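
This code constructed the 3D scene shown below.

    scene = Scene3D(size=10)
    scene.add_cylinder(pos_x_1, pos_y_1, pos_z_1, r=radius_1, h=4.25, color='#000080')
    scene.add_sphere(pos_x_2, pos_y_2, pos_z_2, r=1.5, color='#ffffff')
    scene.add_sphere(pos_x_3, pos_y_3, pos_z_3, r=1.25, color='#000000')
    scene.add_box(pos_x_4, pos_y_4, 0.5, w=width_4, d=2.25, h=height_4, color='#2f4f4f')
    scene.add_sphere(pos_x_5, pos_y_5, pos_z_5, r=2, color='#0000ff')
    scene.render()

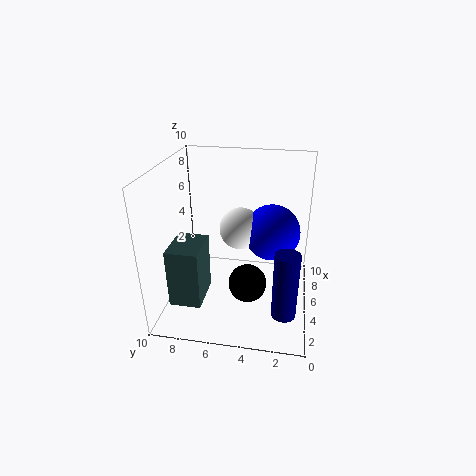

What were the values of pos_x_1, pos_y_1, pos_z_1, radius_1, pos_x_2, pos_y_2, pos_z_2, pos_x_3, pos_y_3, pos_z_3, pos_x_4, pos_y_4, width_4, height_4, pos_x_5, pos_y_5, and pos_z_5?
pos_x_1 = 1.25, pos_y_1 = 1.5, pos_z_1 = 2, radius_1 = 0.75, pos_x_2 = 6, pos_y_2 = 5, pos_z_2 = 5.25, pos_x_3 = 3, pos_y_3 = 4, pos_z_3 = 2.75, pos_x_4 = 2.5, pos_y_4 = 7.25, width_4 = 3, height_4 = 4.25, pos_x_5 = 6.25, pos_y_5 = 2.75, pos_z_5 = 5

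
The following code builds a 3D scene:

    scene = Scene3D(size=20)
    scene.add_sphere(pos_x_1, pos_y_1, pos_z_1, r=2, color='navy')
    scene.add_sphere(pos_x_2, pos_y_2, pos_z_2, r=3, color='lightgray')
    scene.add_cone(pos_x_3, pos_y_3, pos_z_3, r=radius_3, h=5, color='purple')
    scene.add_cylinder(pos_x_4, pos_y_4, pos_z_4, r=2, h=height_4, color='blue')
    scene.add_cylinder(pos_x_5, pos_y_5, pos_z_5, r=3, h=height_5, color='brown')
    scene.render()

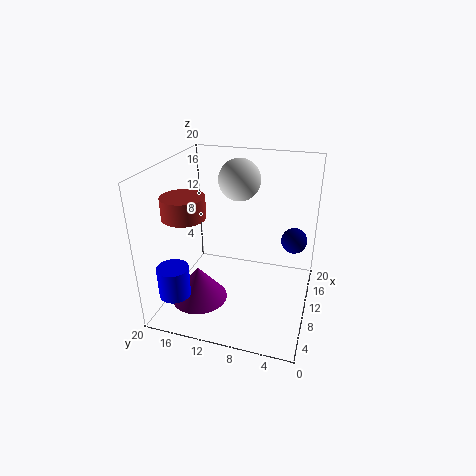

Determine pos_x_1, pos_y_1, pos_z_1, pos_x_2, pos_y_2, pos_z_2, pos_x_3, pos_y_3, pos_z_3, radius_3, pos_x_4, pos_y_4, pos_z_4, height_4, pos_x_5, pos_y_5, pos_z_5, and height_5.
pos_x_1 = 17, pos_y_1 = 3, pos_z_1 = 7, pos_x_2 = 14, pos_y_2 = 11, pos_z_2 = 17, pos_x_3 = 7, pos_y_3 = 15, pos_z_3 = 1, radius_3 = 4, pos_x_4 = 2, pos_y_4 = 16, pos_z_4 = 5, height_4 = 4, pos_x_5 = 8, pos_y_5 = 17, pos_z_5 = 13, height_5 = 3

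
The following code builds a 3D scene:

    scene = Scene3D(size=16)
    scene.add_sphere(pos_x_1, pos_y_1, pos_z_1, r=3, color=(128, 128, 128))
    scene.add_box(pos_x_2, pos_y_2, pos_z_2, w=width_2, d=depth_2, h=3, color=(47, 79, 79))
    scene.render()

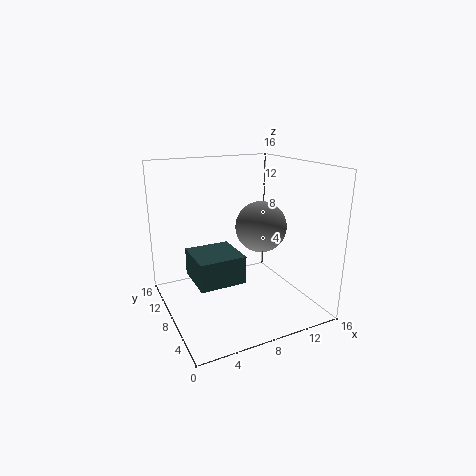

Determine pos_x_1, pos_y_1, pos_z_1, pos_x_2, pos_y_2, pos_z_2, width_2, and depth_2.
pos_x_1 = 11.5, pos_y_1 = 9, pos_z_1 = 8.5, pos_x_2 = 2.5, pos_y_2 = 5, pos_z_2 = 4, width_2 = 5, depth_2 = 5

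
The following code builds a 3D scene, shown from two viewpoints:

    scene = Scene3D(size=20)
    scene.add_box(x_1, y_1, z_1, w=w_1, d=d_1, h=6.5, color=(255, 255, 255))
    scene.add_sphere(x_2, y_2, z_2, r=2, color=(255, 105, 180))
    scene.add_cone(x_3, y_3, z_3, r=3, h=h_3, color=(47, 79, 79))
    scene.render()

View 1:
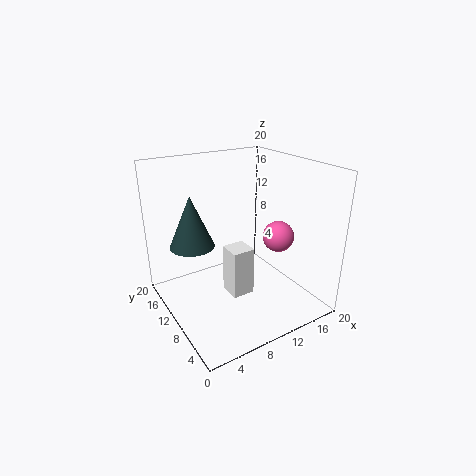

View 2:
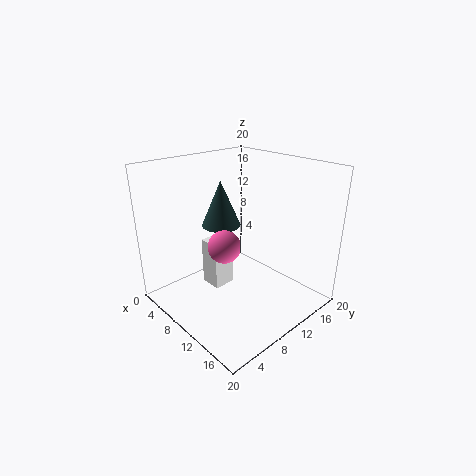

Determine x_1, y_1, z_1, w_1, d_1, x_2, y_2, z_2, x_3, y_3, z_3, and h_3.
x_1 = 7
y_1 = 6
z_1 = 3.5
w_1 = 3
d_1 = 3
x_2 = 13
y_2 = 5
z_2 = 11.5
x_3 = 4
y_3 = 12
z_3 = 9.5
h_3 = 7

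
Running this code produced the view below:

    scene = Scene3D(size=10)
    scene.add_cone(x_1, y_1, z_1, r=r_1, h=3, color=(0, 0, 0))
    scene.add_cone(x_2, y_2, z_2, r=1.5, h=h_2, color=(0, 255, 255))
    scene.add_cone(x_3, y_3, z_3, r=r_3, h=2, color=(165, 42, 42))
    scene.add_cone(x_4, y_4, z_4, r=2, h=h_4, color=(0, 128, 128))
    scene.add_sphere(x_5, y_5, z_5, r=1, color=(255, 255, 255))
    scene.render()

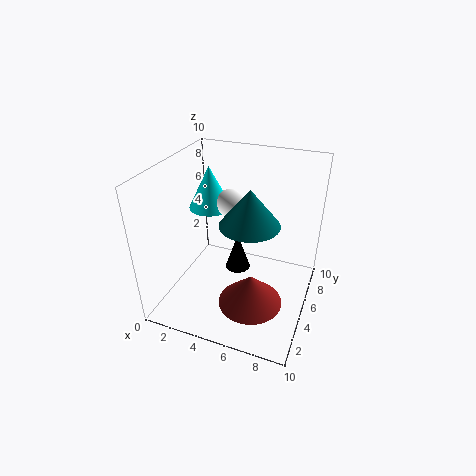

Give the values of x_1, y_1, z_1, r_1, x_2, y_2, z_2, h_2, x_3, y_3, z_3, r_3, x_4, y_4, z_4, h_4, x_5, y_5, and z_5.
x_1 = 4; y_1 = 7.5; z_1 = 0.5; r_1 = 1; x_2 = 2.5; y_2 = 6; z_2 = 6.5; h_2 = 3; x_3 = 7; y_3 = 2; z_3 = 2.5; r_3 = 2; x_4 = 6; y_4 = 4.5; z_4 = 6.5; h_4 = 2.5; x_5 = 4; y_5 = 6; z_5 = 7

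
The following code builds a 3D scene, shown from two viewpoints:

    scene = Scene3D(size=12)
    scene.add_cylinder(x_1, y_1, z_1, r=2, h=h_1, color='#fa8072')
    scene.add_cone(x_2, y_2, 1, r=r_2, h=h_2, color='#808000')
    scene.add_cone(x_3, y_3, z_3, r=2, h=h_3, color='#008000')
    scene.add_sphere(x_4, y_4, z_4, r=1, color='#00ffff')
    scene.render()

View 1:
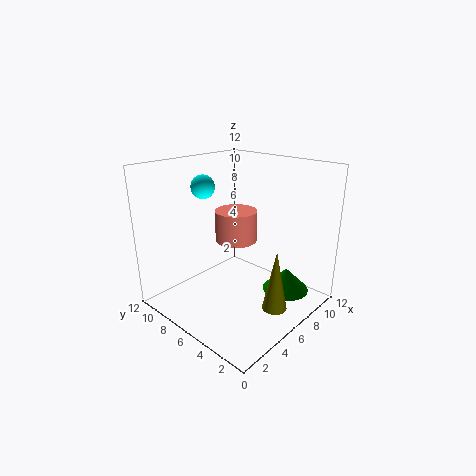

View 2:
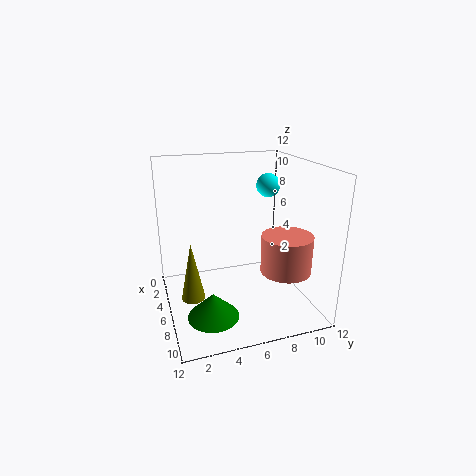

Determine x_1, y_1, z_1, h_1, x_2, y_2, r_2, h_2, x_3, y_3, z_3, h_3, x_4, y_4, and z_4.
x_1 = 9
y_1 = 9
z_1 = 4
h_1 = 3
x_2 = 6
y_2 = 2
r_2 = 1
h_2 = 5
x_3 = 9
y_3 = 3
z_3 = 1
h_3 = 2
x_4 = 5
y_4 = 9
z_4 = 10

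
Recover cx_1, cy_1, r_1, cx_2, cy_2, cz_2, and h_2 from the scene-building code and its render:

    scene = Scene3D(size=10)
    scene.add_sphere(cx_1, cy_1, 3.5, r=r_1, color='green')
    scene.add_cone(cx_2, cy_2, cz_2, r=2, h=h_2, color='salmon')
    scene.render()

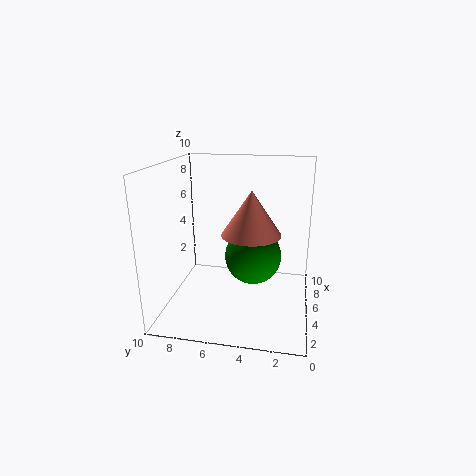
cx_1 = 5.5
cy_1 = 4
r_1 = 2
cx_2 = 4.5
cy_2 = 4
cz_2 = 5.5
h_2 = 3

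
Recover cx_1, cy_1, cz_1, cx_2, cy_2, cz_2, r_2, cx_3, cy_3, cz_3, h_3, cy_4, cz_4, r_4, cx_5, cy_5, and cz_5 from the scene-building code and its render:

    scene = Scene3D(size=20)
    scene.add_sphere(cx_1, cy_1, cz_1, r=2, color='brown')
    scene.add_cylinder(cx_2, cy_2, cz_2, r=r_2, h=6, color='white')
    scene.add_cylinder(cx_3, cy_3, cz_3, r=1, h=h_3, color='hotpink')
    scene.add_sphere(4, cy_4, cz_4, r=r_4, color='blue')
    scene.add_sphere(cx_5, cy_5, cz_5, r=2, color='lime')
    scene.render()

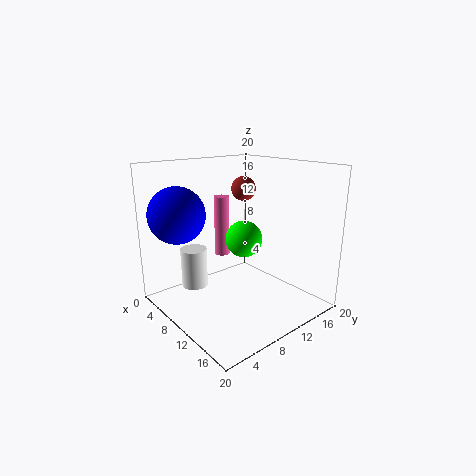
cx_1 = 3, cy_1 = 17, cz_1 = 15, cx_2 = 3, cy_2 = 7, cz_2 = 1, r_2 = 2, cx_3 = 9, cy_3 = 8, cz_3 = 8, h_3 = 8, cy_4 = 4, cz_4 = 13, r_4 = 4, cx_5 = 17, cy_5 = 5, cz_5 = 13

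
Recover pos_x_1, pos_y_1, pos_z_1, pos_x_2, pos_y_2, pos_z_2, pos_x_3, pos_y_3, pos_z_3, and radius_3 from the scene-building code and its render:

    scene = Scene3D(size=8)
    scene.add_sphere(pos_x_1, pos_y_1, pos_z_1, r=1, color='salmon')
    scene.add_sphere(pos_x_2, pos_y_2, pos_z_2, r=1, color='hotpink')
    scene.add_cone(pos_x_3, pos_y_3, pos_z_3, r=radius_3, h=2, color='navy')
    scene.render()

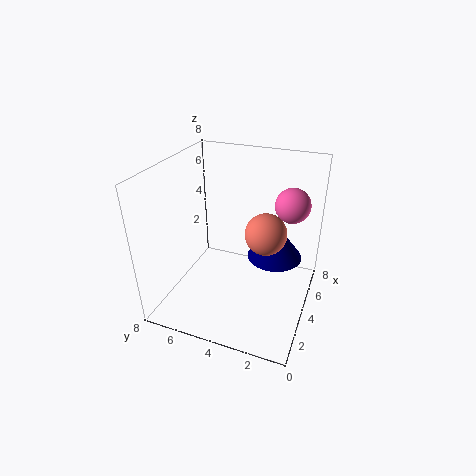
pos_x_1 = 2.5, pos_y_1 = 2, pos_z_1 = 5.5, pos_x_2 = 6, pos_y_2 = 1.5, pos_z_2 = 5.5, pos_x_3 = 4.5, pos_y_3 = 2, pos_z_3 = 3, radius_3 = 1.5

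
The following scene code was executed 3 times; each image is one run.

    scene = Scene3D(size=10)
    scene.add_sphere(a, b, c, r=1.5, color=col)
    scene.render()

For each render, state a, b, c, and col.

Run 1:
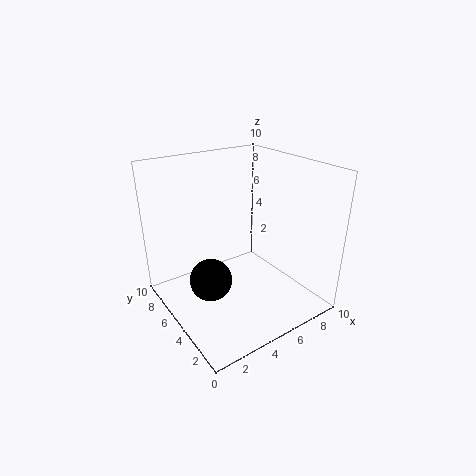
a = 3
b = 5.5
c = 2
col = 'black'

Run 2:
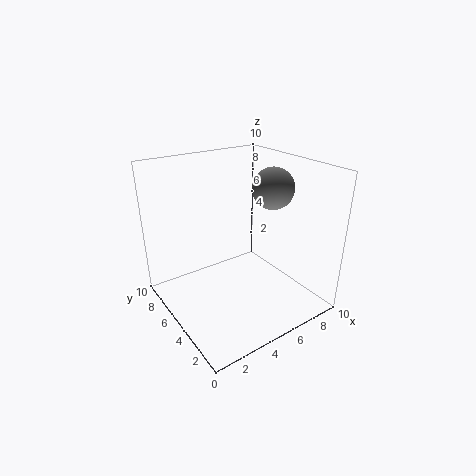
a = 8
b = 5
c = 8
col = 'gray'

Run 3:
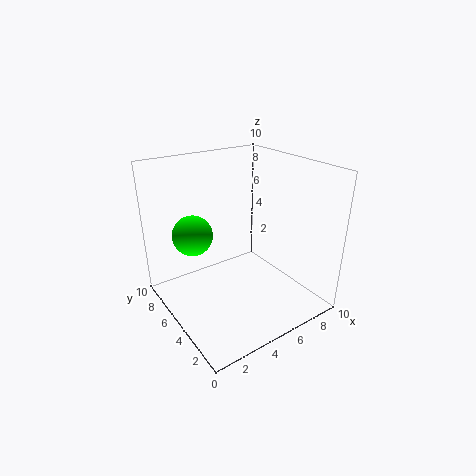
a = 3
b = 8
c = 4.5
col = 'lime'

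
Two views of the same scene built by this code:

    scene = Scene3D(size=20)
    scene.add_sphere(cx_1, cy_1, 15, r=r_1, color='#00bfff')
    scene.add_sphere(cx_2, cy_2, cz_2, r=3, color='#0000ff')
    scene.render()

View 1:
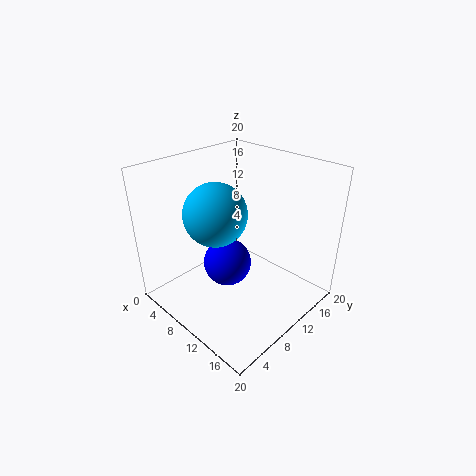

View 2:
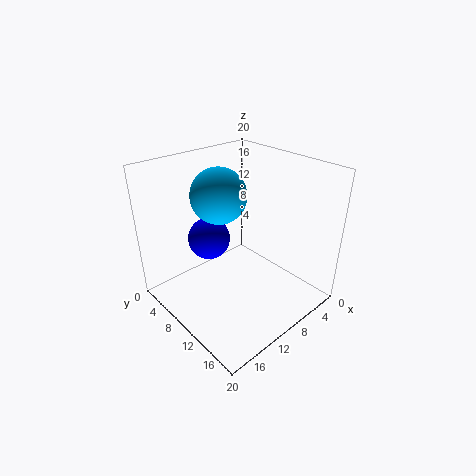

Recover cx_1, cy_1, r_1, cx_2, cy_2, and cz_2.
cx_1 = 10
cy_1 = 6
r_1 = 4
cx_2 = 12
cy_2 = 6
cz_2 = 9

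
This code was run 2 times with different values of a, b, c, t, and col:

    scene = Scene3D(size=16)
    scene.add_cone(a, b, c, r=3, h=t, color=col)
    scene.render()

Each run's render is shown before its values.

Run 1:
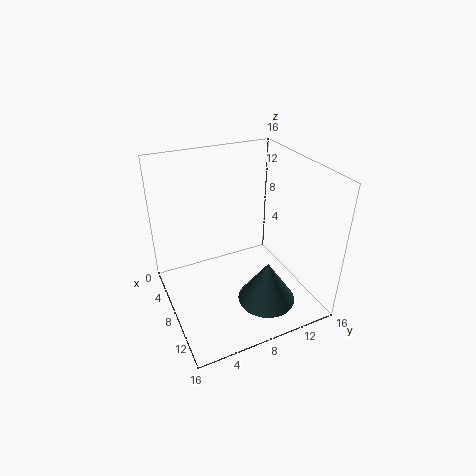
a = 13, b = 9, c = 3, t = 4.5, col = 'darkslategray'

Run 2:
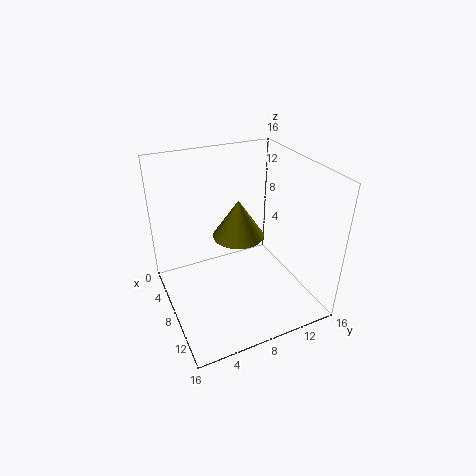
a = 6, b = 9, c = 7, t = 4.5, col = 'olive'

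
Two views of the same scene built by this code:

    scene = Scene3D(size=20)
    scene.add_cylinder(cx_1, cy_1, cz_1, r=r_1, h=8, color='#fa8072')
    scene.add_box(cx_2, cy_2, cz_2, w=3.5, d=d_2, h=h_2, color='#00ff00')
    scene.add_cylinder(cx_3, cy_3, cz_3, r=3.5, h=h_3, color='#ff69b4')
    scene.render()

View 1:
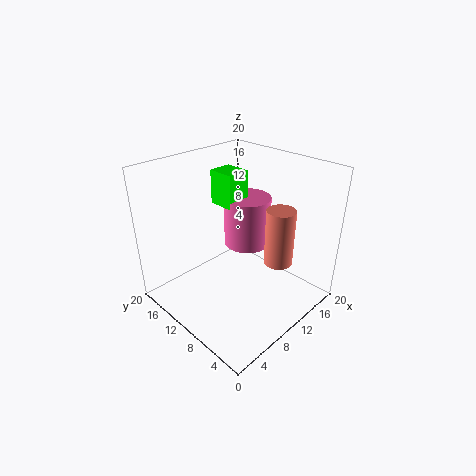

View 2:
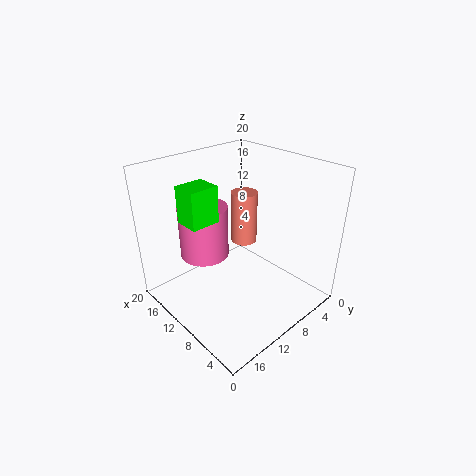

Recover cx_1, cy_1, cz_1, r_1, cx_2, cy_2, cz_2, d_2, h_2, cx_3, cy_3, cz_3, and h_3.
cx_1 = 13.5
cy_1 = 5.5
cz_1 = 6.5
r_1 = 2
cx_2 = 11
cy_2 = 12.5
cz_2 = 13
d_2 = 4
h_2 = 5
cx_3 = 14.5
cy_3 = 12.5
cz_3 = 6.5
h_3 = 7.5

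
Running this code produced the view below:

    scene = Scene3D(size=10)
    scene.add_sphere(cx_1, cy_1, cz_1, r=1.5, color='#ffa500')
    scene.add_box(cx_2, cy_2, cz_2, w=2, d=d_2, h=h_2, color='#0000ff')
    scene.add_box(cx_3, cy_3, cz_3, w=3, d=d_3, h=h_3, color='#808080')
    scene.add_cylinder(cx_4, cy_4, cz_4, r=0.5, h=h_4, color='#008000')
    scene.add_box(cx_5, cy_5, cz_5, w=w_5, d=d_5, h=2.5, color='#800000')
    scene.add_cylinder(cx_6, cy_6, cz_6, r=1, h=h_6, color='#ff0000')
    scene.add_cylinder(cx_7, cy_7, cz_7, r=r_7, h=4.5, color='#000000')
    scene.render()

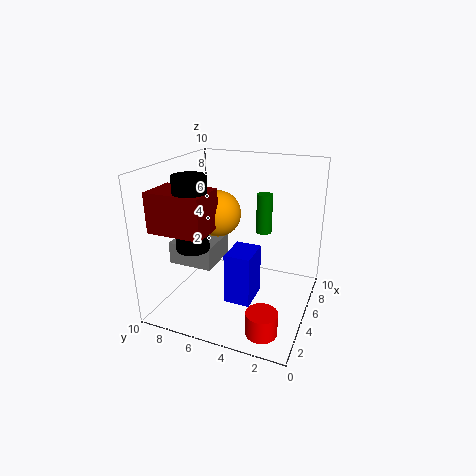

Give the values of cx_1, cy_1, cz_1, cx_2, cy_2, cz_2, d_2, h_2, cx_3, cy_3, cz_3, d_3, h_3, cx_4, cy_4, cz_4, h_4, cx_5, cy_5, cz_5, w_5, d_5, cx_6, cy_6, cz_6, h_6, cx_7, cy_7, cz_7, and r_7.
cx_1 = 4; cy_1 = 6; cz_1 = 7; cx_2 = 0.5; cy_2 = 2.5; cz_2 = 3; d_2 = 1.5; h_2 = 3; cx_3 = 2.5; cy_3 = 6; cz_3 = 3.5; d_3 = 3; h_3 = 1.5; cx_4 = 4.5; cy_4 = 3; cz_4 = 6; h_4 = 2.5; cx_5 = 0.5; cy_5 = 5.5; cz_5 = 6.5; w_5 = 2.5; d_5 = 3.5; cx_6 = 1.5; cy_6 = 2; cz_6 = 0.5; h_6 = 1.5; cx_7 = 1.5; cy_7 = 6.5; cz_7 = 5.5; r_7 = 1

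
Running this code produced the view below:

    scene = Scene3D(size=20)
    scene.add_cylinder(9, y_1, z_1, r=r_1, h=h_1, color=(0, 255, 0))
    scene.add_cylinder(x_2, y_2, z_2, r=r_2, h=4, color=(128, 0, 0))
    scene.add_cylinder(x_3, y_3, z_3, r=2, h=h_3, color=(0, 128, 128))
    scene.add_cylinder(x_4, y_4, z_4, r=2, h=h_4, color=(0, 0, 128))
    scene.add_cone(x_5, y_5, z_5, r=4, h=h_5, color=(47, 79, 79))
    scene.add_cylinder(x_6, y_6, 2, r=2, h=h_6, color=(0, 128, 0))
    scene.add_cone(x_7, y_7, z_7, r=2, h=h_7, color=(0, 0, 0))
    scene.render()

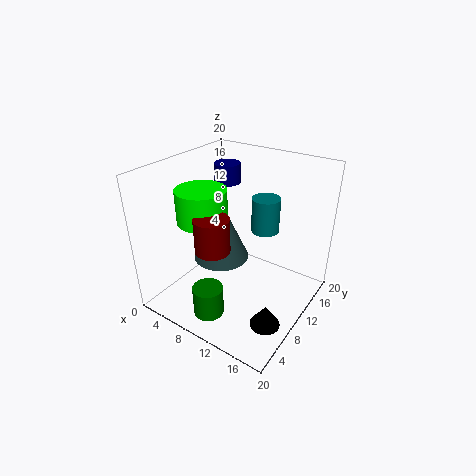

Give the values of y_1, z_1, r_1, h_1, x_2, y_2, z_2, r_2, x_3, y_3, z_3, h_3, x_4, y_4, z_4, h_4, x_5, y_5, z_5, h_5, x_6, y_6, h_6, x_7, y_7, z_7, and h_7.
y_1 = 4, z_1 = 15, r_1 = 3, h_1 = 4, x_2 = 12, y_2 = 2, z_2 = 13, r_2 = 2, x_3 = 12, y_3 = 14, z_3 = 10, h_3 = 5, x_4 = 4, y_4 = 16, z_4 = 15, h_4 = 3, x_5 = 7, y_5 = 10, z_5 = 6, h_5 = 9, x_6 = 10, y_6 = 3, h_6 = 4, x_7 = 17, y_7 = 6, z_7 = 1, h_7 = 3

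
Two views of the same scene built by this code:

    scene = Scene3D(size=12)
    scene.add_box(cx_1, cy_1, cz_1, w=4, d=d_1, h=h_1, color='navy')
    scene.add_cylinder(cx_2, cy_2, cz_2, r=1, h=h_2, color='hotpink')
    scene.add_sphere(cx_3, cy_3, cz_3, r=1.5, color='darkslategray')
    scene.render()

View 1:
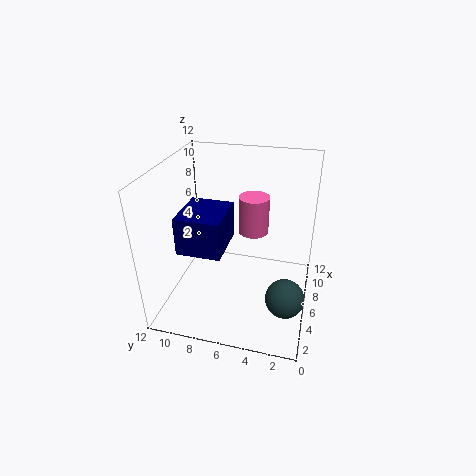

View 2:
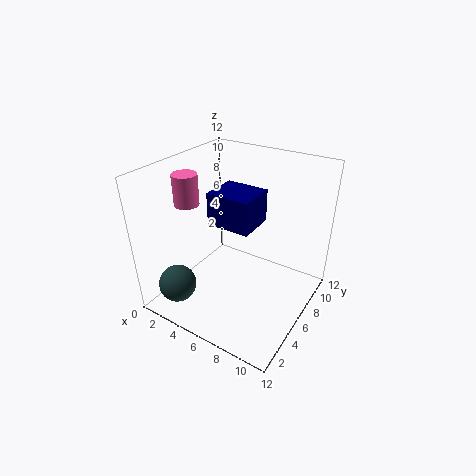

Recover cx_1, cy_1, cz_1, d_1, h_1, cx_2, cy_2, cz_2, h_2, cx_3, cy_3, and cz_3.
cx_1 = 2.5, cy_1 = 6.5, cz_1 = 6, d_1 = 3.5, h_1 = 3, cx_2 = 2.5, cy_2 = 4, cz_2 = 9, h_2 = 2.5, cx_3 = 3, cy_3 = 1.5, cz_3 = 3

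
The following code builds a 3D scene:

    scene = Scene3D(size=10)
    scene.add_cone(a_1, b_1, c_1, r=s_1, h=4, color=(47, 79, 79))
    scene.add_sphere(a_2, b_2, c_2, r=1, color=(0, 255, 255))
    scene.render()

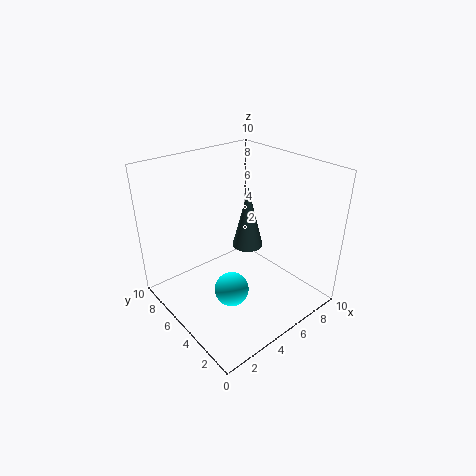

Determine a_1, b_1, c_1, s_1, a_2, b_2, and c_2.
a_1 = 5; b_1 = 4; c_1 = 5; s_1 = 1; a_2 = 2; b_2 = 2; c_2 = 4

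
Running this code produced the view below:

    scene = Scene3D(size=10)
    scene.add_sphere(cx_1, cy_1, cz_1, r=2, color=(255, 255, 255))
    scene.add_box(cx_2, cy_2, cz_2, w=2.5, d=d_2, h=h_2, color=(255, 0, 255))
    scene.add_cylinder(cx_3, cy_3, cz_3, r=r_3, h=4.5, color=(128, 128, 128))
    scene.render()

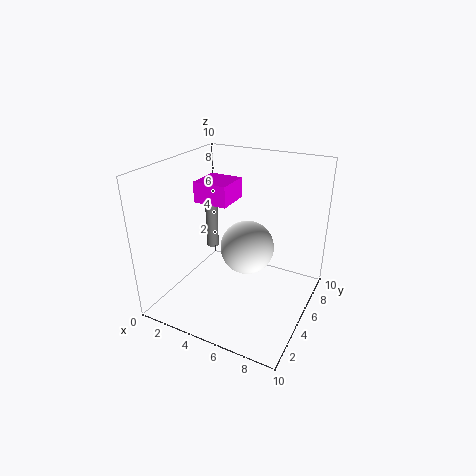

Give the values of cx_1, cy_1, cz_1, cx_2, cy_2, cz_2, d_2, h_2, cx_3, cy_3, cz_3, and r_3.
cx_1 = 5, cy_1 = 6.5, cz_1 = 3.5, cx_2 = 1.5, cy_2 = 5, cz_2 = 7, d_2 = 2.5, h_2 = 1.5, cx_3 = 1, cy_3 = 8, cz_3 = 2, r_3 = 0.5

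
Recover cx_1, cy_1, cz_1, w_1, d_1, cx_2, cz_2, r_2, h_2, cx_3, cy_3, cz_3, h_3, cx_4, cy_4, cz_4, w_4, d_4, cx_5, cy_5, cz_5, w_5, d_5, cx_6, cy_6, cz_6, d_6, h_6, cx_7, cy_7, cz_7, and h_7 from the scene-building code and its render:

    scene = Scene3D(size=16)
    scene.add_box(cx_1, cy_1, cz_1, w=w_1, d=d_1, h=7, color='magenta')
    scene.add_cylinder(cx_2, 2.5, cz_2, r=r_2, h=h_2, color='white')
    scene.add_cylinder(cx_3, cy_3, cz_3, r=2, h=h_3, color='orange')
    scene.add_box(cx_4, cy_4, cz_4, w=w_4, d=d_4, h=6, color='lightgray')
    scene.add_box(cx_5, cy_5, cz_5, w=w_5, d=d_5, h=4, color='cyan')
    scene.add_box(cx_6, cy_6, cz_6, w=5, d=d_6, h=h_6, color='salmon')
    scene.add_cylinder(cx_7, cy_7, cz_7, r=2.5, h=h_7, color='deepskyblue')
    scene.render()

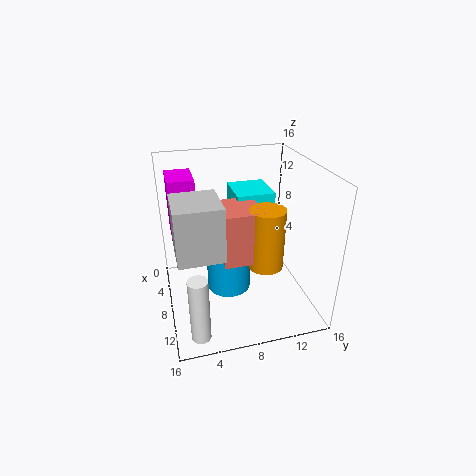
cx_1 = 0.5
cy_1 = 1
cz_1 = 7
w_1 = 4.5
d_1 = 3
cx_2 = 14
cz_2 = 0.5
r_2 = 1
h_2 = 7
cx_3 = 9
cy_3 = 11
cz_3 = 4.5
h_3 = 7
cx_4 = 5.5
cy_4 = 1
cz_4 = 7
w_4 = 5.5
d_4 = 5
cx_5 = 1
cy_5 = 8.5
cz_5 = 8
w_5 = 5
d_5 = 4.5
cx_6 = 5
cy_6 = 6
cz_6 = 5.5
d_6 = 4.5
h_6 = 6
cx_7 = 7.5
cy_7 = 7
cz_7 = 1.5
h_7 = 5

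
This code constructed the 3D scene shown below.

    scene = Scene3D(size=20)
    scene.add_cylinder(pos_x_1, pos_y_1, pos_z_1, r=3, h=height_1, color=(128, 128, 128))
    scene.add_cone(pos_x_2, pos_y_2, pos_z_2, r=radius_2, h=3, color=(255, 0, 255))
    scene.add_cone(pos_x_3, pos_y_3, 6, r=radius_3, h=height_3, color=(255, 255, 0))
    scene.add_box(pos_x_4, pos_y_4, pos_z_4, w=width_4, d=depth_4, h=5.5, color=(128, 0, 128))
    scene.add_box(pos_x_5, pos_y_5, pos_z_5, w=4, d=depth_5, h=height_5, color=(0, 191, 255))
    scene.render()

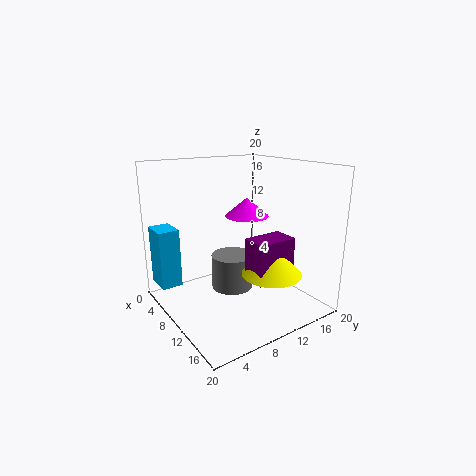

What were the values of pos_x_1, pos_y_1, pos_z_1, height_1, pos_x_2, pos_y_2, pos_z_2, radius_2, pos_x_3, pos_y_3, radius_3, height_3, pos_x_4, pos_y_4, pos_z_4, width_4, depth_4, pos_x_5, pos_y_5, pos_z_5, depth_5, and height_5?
pos_x_1 = 8.5
pos_y_1 = 10
pos_z_1 = 2
height_1 = 5
pos_x_2 = 4.5
pos_y_2 = 15.5
pos_z_2 = 11
radius_2 = 3.5
pos_x_3 = 15
pos_y_3 = 12
radius_3 = 4
height_3 = 4.5
pos_x_4 = 13
pos_y_4 = 9
pos_z_4 = 5.5
width_4 = 3.5
depth_4 = 5.5
pos_x_5 = 1
pos_y_5 = 0.5
pos_z_5 = 2.5
depth_5 = 3
height_5 = 8.5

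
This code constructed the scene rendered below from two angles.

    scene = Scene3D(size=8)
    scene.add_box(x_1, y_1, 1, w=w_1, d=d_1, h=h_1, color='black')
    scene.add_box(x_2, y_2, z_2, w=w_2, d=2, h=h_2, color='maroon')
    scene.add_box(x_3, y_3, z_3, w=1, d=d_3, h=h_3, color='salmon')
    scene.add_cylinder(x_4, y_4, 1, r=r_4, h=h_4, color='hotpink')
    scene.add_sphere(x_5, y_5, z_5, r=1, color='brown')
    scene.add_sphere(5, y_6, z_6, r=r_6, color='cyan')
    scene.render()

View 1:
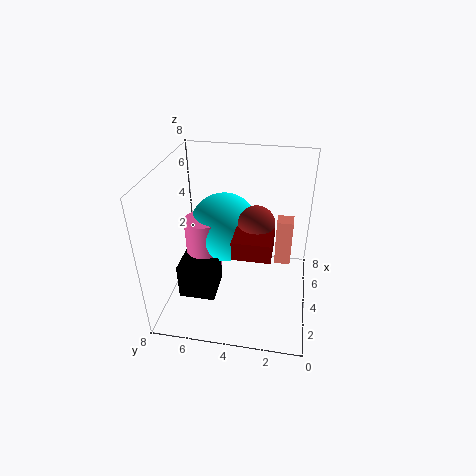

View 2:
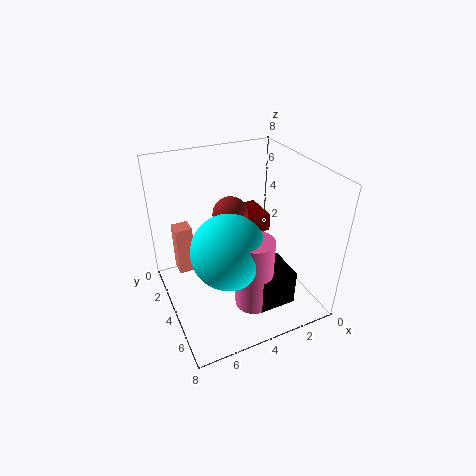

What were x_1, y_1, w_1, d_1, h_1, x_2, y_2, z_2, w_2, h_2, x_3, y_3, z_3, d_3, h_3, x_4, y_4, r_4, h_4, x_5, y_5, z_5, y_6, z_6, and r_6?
x_1 = 2
y_1 = 5
w_1 = 2
d_1 = 2
h_1 = 2
x_2 = 2
y_2 = 2
z_2 = 4
w_2 = 2
h_2 = 1
x_3 = 6
y_3 = 1
z_3 = 1
d_3 = 1
h_3 = 3
x_4 = 4
y_4 = 6
r_4 = 1
h_4 = 4
x_5 = 4
y_5 = 3
z_5 = 5
y_6 = 5
z_6 = 4
r_6 = 2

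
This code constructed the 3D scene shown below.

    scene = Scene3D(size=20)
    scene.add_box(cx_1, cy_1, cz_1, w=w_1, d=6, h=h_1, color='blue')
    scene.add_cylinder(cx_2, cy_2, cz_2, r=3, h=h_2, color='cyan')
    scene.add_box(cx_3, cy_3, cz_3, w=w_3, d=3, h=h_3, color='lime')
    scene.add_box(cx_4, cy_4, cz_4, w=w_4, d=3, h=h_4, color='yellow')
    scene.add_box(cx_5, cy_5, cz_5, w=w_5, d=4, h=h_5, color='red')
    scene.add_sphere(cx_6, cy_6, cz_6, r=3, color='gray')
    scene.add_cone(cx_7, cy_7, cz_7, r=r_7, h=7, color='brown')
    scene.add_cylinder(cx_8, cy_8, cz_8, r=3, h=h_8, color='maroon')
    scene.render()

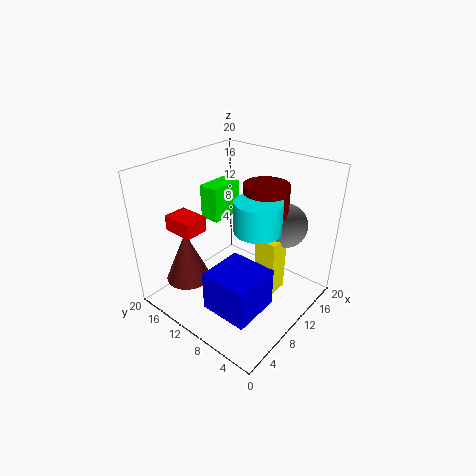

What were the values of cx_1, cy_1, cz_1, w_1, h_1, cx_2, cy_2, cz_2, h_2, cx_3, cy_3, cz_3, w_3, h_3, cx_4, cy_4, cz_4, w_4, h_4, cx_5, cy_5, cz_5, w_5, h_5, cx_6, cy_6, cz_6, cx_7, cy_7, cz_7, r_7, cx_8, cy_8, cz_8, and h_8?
cx_1 = 1, cy_1 = 2, cz_1 = 5, w_1 = 6, h_1 = 5, cx_2 = 9, cy_2 = 6, cz_2 = 13, h_2 = 4, cx_3 = 10, cy_3 = 14, cz_3 = 11, w_3 = 5, h_3 = 5, cx_4 = 10, cy_4 = 4, cz_4 = 3, w_4 = 3, h_4 = 8, cx_5 = 2, cy_5 = 11, cz_5 = 13, w_5 = 3, h_5 = 2, cx_6 = 14, cy_6 = 5, cz_6 = 12, cx_7 = 4, cy_7 = 14, cz_7 = 5, r_7 = 3, cx_8 = 12, cy_8 = 7, cz_8 = 13, h_8 = 5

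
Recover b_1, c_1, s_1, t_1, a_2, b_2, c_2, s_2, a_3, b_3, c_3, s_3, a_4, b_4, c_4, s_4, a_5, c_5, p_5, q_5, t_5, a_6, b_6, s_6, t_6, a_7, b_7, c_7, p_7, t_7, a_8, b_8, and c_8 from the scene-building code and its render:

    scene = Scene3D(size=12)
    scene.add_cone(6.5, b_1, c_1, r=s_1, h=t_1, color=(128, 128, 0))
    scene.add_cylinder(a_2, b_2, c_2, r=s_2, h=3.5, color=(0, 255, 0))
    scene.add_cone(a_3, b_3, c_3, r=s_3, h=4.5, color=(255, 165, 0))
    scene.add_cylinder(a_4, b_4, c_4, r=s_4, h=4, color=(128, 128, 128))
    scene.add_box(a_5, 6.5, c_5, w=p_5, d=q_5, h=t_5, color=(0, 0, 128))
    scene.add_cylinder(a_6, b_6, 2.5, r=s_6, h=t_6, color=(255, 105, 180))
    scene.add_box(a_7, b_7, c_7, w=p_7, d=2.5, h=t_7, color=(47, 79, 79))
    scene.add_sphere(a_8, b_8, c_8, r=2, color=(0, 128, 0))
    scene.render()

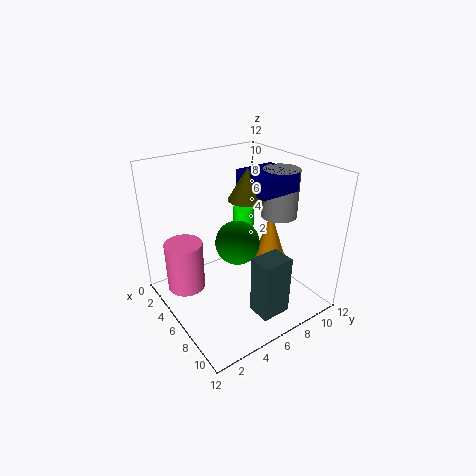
b_1 = 6.5; c_1 = 9.5; s_1 = 1.5; t_1 = 2.5; a_2 = 2; b_2 = 9.5; c_2 = 3; s_2 = 1; a_3 = 5.5; b_3 = 10; c_3 = 2.5; s_3 = 1.5; a_4 = 7; b_4 = 9.5; c_4 = 7.5; s_4 = 1.5; a_5 = 5; c_5 = 10; p_5 = 3.5; q_5 = 3.5; t_5 = 1.5; a_6 = 5; b_6 = 1.5; s_6 = 1.5; t_6 = 4; a_7 = 8.5; b_7 = 5.5; c_7 = 0.5; p_7 = 2; t_7 = 5; a_8 = 4.5; b_8 = 7; c_8 = 4.5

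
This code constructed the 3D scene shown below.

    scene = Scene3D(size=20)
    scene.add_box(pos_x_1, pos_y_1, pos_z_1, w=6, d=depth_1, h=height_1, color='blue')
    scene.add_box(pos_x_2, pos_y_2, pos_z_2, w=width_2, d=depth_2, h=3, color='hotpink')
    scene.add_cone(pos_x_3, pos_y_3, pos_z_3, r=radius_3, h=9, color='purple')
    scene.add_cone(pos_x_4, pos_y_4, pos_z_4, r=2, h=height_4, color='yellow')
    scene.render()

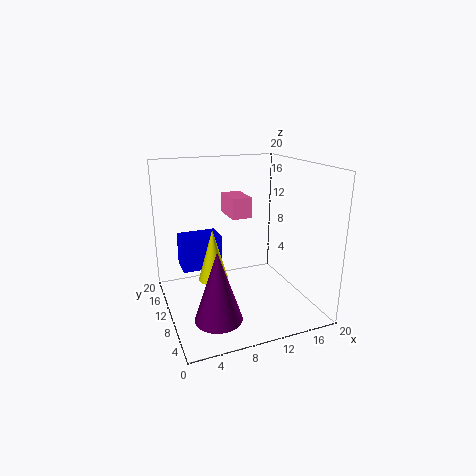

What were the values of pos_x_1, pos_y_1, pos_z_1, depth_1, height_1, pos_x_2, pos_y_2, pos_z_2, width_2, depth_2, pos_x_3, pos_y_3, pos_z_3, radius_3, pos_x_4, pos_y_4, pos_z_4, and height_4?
pos_x_1 = 3, pos_y_1 = 14, pos_z_1 = 4, depth_1 = 4, height_1 = 5, pos_x_2 = 10, pos_y_2 = 12, pos_z_2 = 12, width_2 = 3, depth_2 = 5, pos_x_3 = 5, pos_y_3 = 4, pos_z_3 = 2, radius_3 = 3, pos_x_4 = 6, pos_y_4 = 9, pos_z_4 = 5, height_4 = 7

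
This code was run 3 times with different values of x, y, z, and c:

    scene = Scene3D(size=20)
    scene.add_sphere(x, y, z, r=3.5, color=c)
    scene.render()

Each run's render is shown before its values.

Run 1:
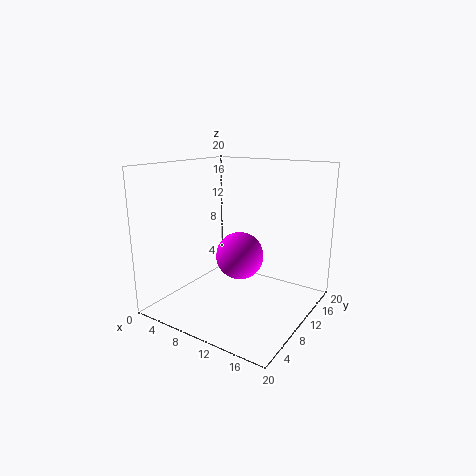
x = 9
y = 12
z = 6.5
c = 'magenta'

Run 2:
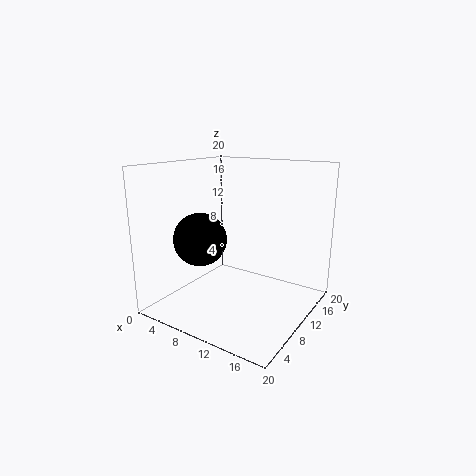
x = 7
y = 5.5
z = 10.5
c = 'black'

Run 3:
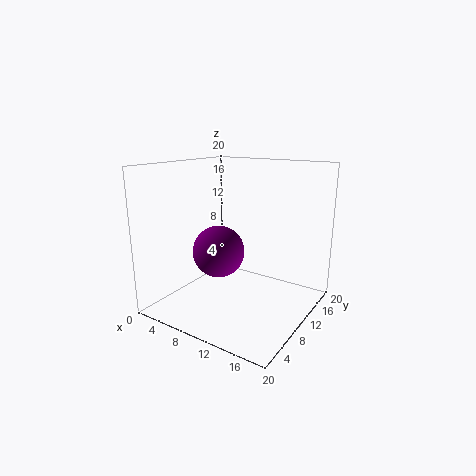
x = 8.5
y = 7.5
z = 8.5
c = 'purple'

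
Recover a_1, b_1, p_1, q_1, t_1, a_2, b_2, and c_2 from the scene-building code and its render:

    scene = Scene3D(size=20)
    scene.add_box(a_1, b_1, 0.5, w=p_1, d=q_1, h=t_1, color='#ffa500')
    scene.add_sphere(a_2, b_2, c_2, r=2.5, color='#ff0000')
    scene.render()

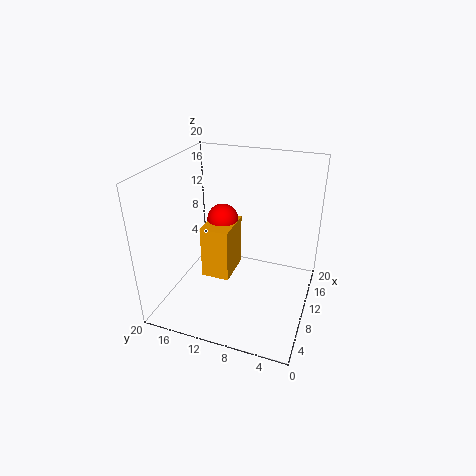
a_1 = 12; b_1 = 12.5; p_1 = 6.5; q_1 = 4.5; t_1 = 8.5; a_2 = 16.5; b_2 = 15; c_2 = 9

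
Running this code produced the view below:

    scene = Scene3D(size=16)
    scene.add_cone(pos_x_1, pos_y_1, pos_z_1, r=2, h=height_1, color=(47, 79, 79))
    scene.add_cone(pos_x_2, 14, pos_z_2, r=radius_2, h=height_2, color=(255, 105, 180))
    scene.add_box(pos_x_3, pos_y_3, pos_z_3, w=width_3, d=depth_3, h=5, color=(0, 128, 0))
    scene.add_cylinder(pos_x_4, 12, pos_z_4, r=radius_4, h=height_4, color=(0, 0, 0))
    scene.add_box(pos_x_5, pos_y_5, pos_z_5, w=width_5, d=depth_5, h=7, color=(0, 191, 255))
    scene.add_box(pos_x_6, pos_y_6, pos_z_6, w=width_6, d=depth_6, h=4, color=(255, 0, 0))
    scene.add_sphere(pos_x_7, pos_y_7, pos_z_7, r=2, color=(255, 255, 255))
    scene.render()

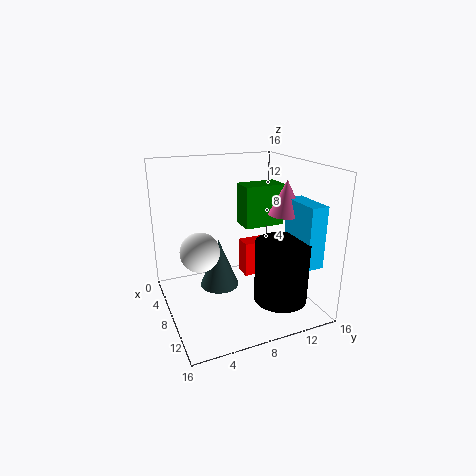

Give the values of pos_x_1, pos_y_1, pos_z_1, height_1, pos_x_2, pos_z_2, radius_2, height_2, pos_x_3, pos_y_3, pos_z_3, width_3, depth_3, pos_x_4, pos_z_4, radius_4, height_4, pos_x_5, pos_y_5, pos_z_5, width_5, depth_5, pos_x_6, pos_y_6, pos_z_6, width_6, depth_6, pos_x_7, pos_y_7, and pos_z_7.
pos_x_1 = 10, pos_y_1 = 5, pos_z_1 = 4, height_1 = 5, pos_x_2 = 8, pos_z_2 = 10, radius_2 = 2, height_2 = 4, pos_x_3 = 3, pos_y_3 = 10, pos_z_3 = 8, width_3 = 3, depth_3 = 5, pos_x_4 = 11, pos_z_4 = 1, radius_4 = 3, height_4 = 7, pos_x_5 = 8, pos_y_5 = 14, pos_z_5 = 5, width_5 = 5, depth_5 = 2, pos_x_6 = 6, pos_y_6 = 9, pos_z_6 = 3, width_6 = 2, depth_6 = 5, pos_x_7 = 10, pos_y_7 = 3, pos_z_7 = 8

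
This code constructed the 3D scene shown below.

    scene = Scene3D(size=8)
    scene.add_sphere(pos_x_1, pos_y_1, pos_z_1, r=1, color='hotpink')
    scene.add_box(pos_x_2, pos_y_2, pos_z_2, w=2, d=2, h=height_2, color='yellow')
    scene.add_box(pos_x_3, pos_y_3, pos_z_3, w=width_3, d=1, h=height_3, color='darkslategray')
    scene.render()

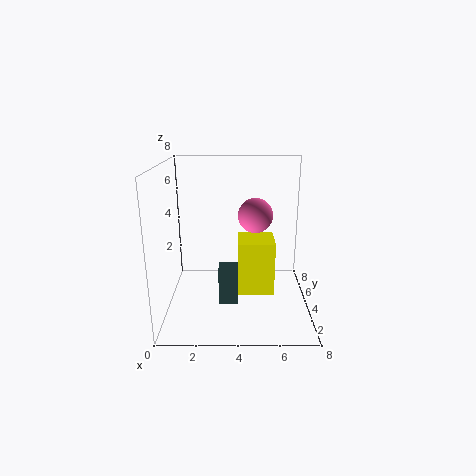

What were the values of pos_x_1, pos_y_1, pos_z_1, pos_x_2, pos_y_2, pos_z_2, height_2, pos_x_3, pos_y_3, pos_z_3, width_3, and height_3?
pos_x_1 = 5; pos_y_1 = 5; pos_z_1 = 5; pos_x_2 = 4; pos_y_2 = 3; pos_z_2 = 1; height_2 = 3; pos_x_3 = 3; pos_y_3 = 2; pos_z_3 = 1; width_3 = 1; height_3 = 2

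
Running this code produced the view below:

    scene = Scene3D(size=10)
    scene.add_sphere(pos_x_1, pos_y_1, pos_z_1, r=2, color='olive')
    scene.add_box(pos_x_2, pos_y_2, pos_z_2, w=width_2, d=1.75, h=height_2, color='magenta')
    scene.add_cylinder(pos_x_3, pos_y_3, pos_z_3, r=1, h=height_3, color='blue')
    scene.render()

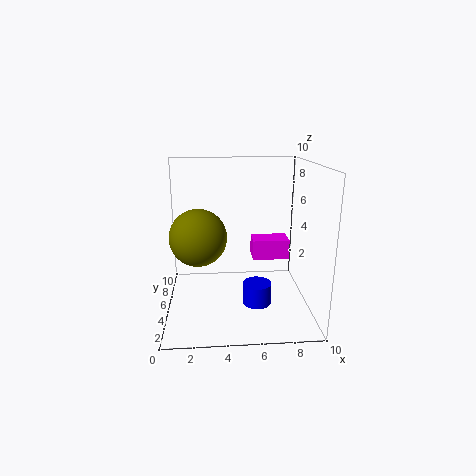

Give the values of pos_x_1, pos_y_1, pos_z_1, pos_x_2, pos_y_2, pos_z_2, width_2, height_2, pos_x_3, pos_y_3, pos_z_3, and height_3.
pos_x_1 = 2.25
pos_y_1 = 5.25
pos_z_1 = 5
pos_x_2 = 6.25
pos_y_2 = 6.25
pos_z_2 = 2.75
width_2 = 2.75
height_2 = 1.5
pos_x_3 = 6.25
pos_y_3 = 4
pos_z_3 = 0.5
height_3 = 1.5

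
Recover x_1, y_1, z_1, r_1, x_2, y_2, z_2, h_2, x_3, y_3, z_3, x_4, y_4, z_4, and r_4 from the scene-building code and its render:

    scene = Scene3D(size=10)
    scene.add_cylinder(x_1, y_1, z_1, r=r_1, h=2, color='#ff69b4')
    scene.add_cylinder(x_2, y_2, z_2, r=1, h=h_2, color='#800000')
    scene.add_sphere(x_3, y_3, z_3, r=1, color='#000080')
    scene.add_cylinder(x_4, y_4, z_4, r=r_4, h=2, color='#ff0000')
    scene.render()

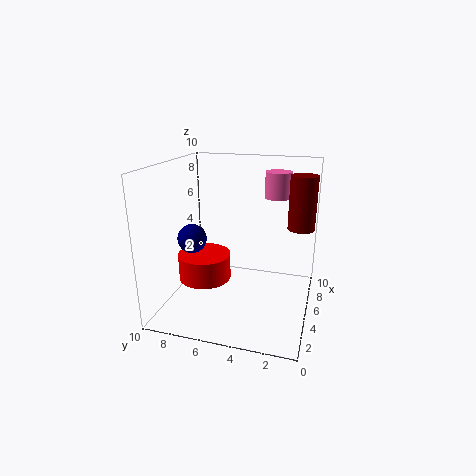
x_1 = 9
y_1 = 3
z_1 = 7
r_1 = 1
x_2 = 8
y_2 = 1
z_2 = 5
h_2 = 4
x_3 = 4
y_3 = 8
z_3 = 5
x_4 = 6
y_4 = 8
z_4 = 1
r_4 = 2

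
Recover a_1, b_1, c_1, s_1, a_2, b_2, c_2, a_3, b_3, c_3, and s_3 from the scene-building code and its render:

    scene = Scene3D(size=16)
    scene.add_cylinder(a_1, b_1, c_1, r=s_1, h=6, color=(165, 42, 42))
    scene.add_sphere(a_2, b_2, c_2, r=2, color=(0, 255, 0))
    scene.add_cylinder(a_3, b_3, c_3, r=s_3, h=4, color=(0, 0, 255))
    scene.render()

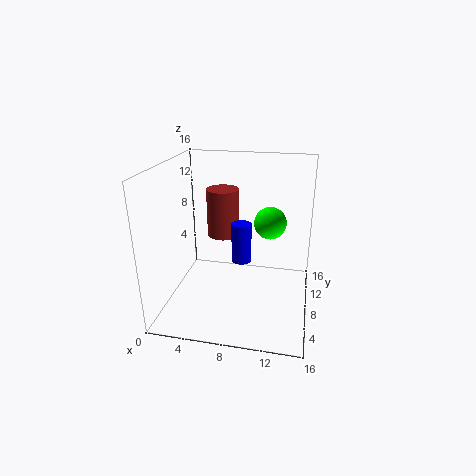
a_1 = 5, b_1 = 13, c_1 = 6, s_1 = 2, a_2 = 11, b_2 = 13, c_2 = 8, a_3 = 9, b_3 = 5, c_3 = 7, s_3 = 1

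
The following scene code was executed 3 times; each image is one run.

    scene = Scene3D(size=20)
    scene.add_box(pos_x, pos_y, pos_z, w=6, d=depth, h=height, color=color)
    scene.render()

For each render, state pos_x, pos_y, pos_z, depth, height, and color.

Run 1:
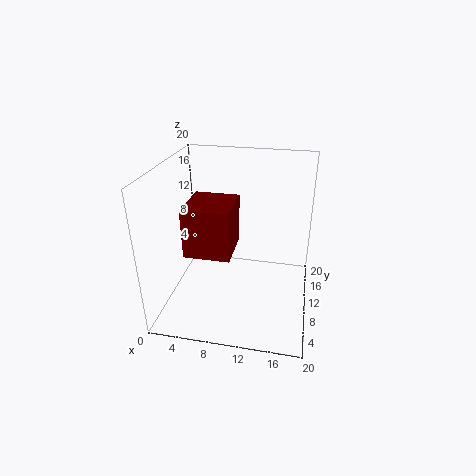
pos_x = 4
pos_y = 4.5
pos_z = 9.5
depth = 6.5
height = 6.5
color = 'maroon'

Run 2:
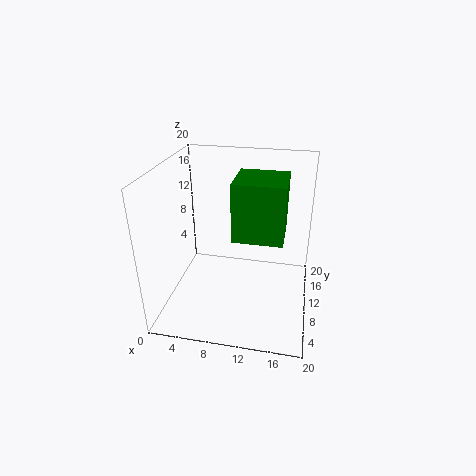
pos_x = 10.5
pos_y = 3.5
pos_z = 13
depth = 6
height = 7
color = 'green'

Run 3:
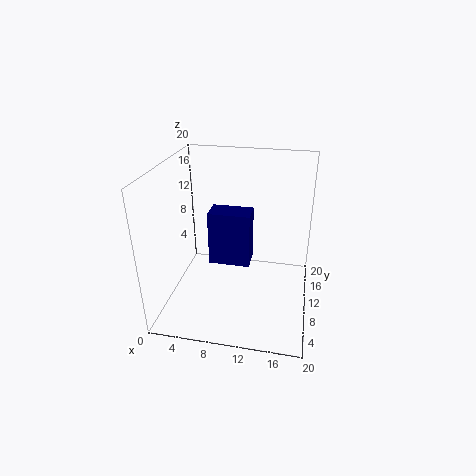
pos_x = 5.5
pos_y = 10.5
pos_z = 5
depth = 3.5
height = 8
color = 'navy'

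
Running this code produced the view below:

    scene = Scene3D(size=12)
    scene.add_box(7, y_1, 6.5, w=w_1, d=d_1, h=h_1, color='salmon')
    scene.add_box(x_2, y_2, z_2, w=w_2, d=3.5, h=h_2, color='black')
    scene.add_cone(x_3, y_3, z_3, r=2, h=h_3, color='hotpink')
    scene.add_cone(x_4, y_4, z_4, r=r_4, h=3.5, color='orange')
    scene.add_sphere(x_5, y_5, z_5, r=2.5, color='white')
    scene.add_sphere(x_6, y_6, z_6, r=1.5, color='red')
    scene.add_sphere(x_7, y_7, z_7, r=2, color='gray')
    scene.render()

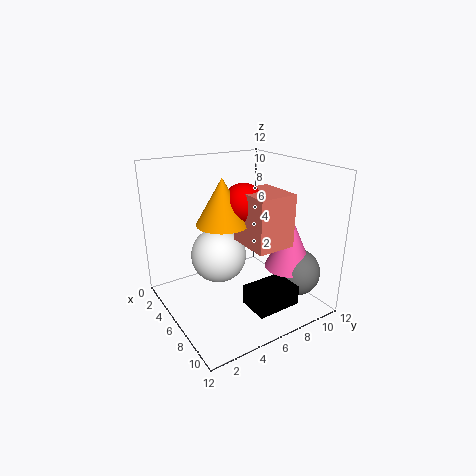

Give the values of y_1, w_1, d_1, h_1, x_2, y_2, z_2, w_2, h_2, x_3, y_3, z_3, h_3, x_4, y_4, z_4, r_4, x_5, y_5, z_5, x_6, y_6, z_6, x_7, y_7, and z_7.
y_1 = 5; w_1 = 3.5; d_1 = 3; h_1 = 4; x_2 = 9; y_2 = 4.5; z_2 = 2; w_2 = 2.5; h_2 = 1.5; x_3 = 8.5; y_3 = 9.5; z_3 = 3.5; h_3 = 4.5; x_4 = 7; y_4 = 4; z_4 = 8; r_4 = 2; x_5 = 3.5; y_5 = 5.5; z_5 = 3.5; x_6 = 7.5; y_6 = 5.5; z_6 = 9.5; x_7 = 9; y_7 = 10; z_7 = 3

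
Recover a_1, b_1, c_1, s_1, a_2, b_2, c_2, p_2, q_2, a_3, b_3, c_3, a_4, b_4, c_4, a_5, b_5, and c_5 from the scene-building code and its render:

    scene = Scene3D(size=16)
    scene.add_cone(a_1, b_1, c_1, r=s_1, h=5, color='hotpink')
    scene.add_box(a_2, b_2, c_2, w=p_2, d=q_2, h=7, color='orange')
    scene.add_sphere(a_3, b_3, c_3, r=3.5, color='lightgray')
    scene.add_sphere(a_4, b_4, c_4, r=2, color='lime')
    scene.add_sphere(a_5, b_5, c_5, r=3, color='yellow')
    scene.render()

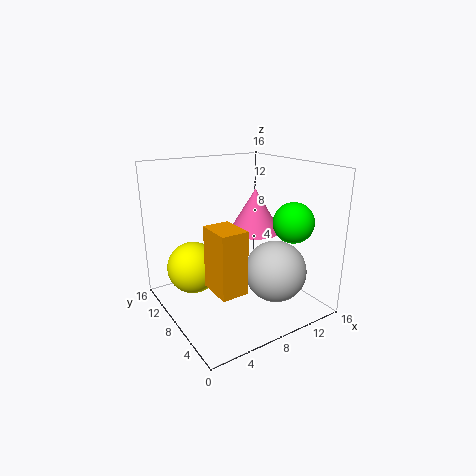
a_1 = 11, b_1 = 9, c_1 = 8, s_1 = 3, a_2 = 4, b_2 = 4.5, c_2 = 3, p_2 = 3, q_2 = 4, a_3 = 11.5, b_3 = 5.5, c_3 = 4, a_4 = 10.5, b_4 = 2, c_4 = 11, a_5 = 4, b_5 = 11.5, c_5 = 4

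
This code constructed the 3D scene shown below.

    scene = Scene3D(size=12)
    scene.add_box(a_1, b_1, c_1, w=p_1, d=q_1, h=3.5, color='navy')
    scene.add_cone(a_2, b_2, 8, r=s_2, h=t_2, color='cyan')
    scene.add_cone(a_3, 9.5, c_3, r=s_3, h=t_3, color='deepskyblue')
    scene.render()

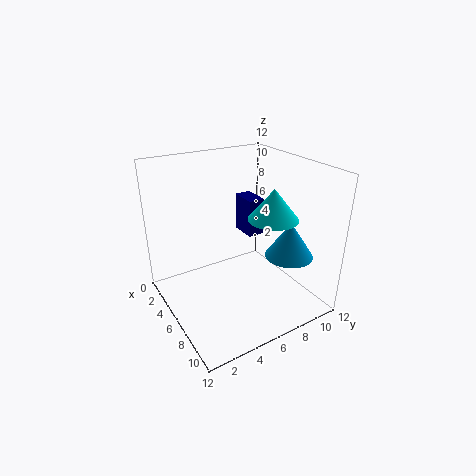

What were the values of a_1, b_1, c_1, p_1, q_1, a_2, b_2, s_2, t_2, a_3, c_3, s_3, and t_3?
a_1 = 1.5, b_1 = 8.5, c_1 = 4.5, p_1 = 2.5, q_1 = 1.5, a_2 = 8, b_2 = 8, s_2 = 2, t_2 = 2.5, a_3 = 8.5, c_3 = 4.5, s_3 = 2, t_3 = 3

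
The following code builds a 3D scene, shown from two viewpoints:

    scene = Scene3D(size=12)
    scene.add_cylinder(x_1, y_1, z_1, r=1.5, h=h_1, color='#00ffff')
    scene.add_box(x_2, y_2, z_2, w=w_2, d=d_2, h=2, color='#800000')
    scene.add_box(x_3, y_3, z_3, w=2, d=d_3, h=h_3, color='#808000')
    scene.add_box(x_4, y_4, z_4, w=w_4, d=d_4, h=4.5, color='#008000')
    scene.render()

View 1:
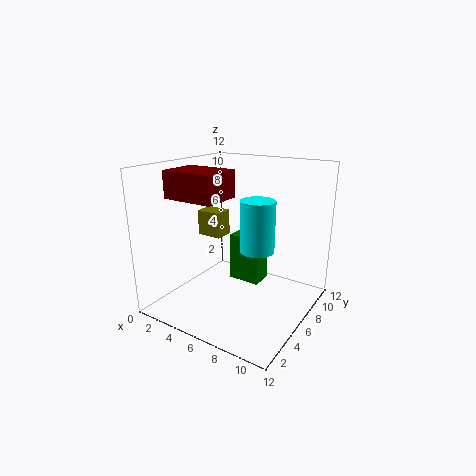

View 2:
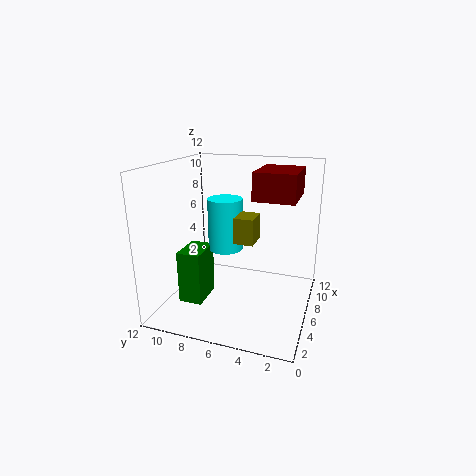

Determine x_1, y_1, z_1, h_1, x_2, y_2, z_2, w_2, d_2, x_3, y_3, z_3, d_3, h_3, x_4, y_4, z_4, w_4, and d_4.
x_1 = 7; y_1 = 7.5; z_1 = 4.5; h_1 = 4.5; x_2 = 3; y_2 = 1; z_2 = 10; w_2 = 4; d_2 = 3; x_3 = 3.5; y_3 = 4; z_3 = 6.5; d_3 = 1.5; h_3 = 2; x_4 = 3.5; y_4 = 8.5; z_4 = 0.5; w_4 = 3; d_4 = 2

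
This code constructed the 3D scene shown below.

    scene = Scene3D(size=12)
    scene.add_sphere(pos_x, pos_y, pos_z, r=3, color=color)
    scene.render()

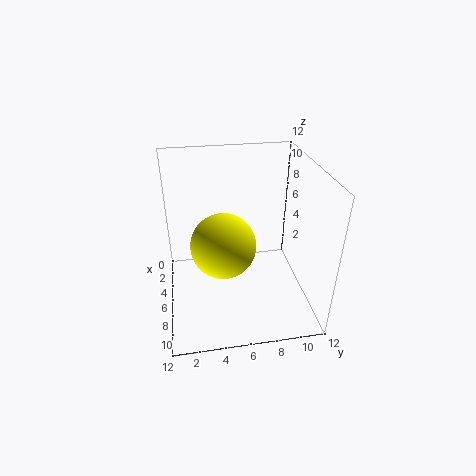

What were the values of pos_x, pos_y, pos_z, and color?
pos_x = 4
pos_y = 5
pos_z = 4
color = 'yellow'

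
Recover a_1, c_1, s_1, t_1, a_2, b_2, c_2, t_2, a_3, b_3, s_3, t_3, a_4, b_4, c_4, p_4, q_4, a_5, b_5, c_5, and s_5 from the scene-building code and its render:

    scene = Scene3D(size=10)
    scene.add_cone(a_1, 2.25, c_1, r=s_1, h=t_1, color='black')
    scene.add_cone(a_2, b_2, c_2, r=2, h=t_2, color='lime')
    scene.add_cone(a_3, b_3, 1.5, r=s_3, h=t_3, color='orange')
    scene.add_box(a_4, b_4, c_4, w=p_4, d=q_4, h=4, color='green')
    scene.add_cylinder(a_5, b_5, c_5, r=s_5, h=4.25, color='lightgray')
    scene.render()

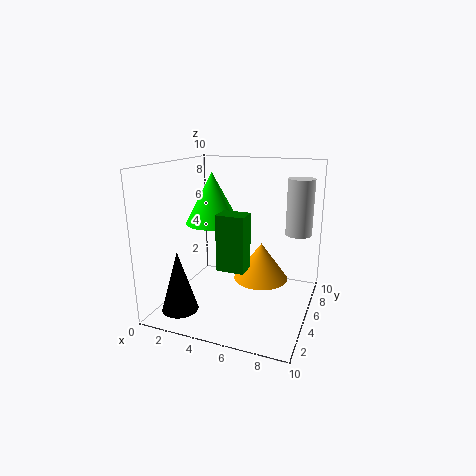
a_1 = 1.75
c_1 = 0.25
s_1 = 1.25
t_1 = 4.25
a_2 = 2.5
b_2 = 6.25
c_2 = 5.5
t_2 = 3.75
a_3 = 6.25
b_3 = 6.5
s_3 = 2
t_3 = 2.75
a_4 = 3.75
b_4 = 4
c_4 = 2.75
p_4 = 2
q_4 = 1.5
a_5 = 8.5
b_5 = 8.75
c_5 = 4.5
s_5 = 1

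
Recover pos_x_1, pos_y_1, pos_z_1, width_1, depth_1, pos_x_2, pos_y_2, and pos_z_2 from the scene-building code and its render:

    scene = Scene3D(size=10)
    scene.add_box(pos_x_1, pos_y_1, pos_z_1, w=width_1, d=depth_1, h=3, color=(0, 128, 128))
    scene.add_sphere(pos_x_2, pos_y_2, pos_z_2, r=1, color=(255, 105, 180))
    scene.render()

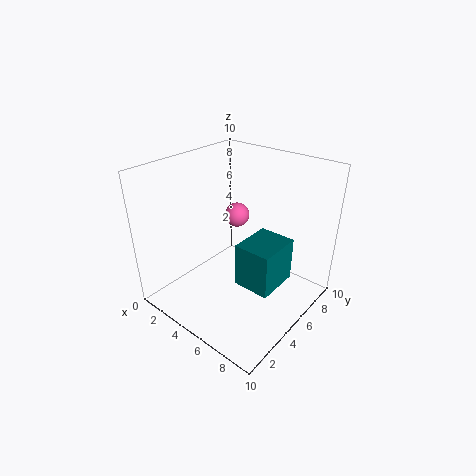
pos_x_1 = 6; pos_y_1 = 3.5; pos_z_1 = 2.5; width_1 = 2.5; depth_1 = 3; pos_x_2 = 2; pos_y_2 = 8.5; pos_z_2 = 4.5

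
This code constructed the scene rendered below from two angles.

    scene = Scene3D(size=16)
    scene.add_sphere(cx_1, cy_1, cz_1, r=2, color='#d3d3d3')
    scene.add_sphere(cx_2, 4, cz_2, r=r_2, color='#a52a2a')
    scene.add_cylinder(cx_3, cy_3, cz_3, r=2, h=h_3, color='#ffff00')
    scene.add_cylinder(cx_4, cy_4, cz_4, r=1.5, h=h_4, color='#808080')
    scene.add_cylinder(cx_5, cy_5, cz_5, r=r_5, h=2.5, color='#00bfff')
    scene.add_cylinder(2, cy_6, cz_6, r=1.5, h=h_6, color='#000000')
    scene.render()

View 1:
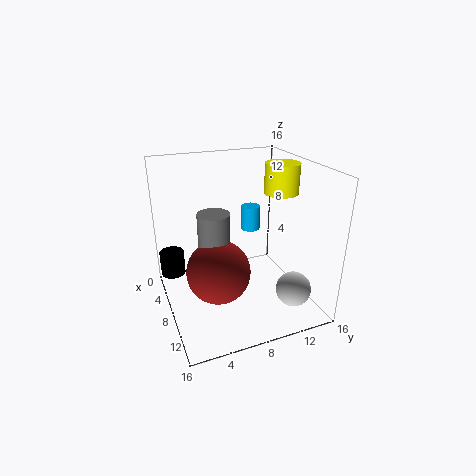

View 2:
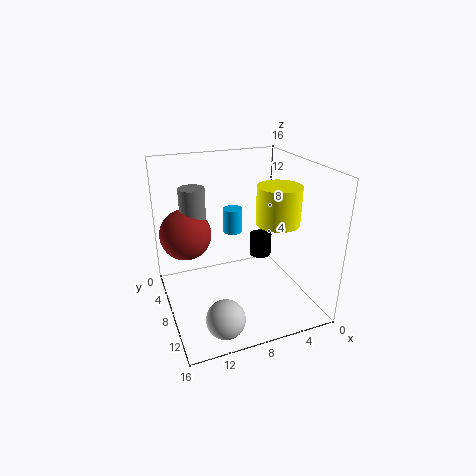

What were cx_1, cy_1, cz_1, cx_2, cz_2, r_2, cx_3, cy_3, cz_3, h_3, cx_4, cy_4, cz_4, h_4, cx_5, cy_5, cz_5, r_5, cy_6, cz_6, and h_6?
cx_1 = 11.5
cy_1 = 13.5
cz_1 = 2
cx_2 = 13
cz_2 = 7.5
r_2 = 3
cx_3 = 6.5
cy_3 = 14
cz_3 = 12
h_3 = 3.5
cx_4 = 12
cy_4 = 4
cz_4 = 7
h_4 = 6
cx_5 = 9
cy_5 = 9
cz_5 = 9.5
r_5 = 1
cy_6 = 1.5
cz_6 = 1.5
h_6 = 3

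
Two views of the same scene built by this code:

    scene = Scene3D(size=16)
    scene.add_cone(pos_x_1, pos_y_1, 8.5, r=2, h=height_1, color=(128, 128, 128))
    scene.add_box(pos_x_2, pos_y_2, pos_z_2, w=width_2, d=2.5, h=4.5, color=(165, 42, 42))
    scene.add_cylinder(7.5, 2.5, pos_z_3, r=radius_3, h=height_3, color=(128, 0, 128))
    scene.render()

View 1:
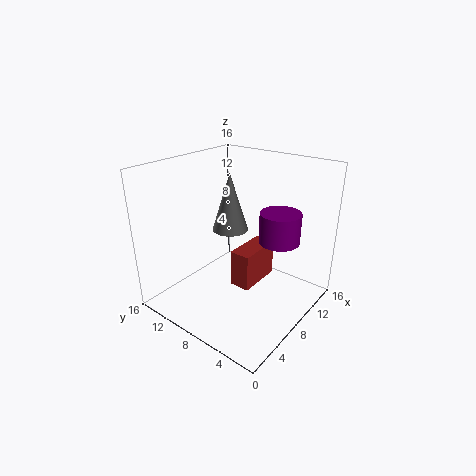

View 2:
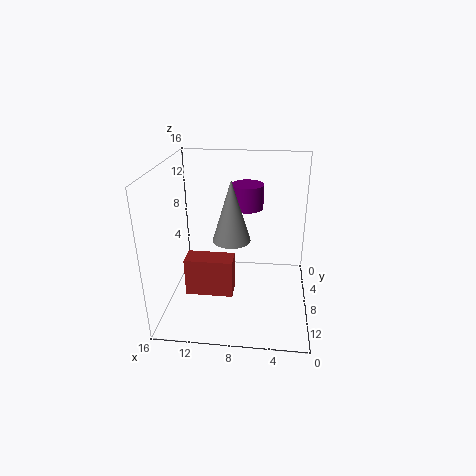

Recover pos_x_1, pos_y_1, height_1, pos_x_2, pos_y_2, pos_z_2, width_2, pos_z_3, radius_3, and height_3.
pos_x_1 = 8.5
pos_y_1 = 9.5
height_1 = 6.5
pos_x_2 = 8.5
pos_y_2 = 7
pos_z_2 = 1
width_2 = 5.5
pos_z_3 = 9.5
radius_3 = 2
height_3 = 3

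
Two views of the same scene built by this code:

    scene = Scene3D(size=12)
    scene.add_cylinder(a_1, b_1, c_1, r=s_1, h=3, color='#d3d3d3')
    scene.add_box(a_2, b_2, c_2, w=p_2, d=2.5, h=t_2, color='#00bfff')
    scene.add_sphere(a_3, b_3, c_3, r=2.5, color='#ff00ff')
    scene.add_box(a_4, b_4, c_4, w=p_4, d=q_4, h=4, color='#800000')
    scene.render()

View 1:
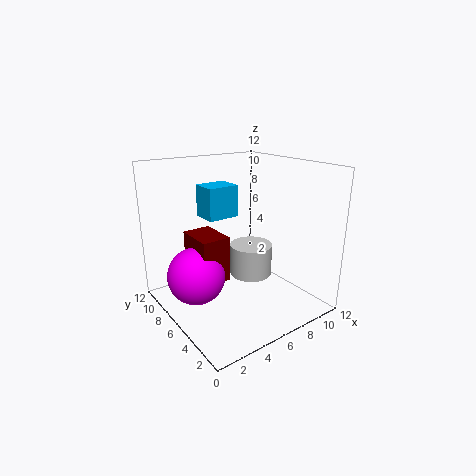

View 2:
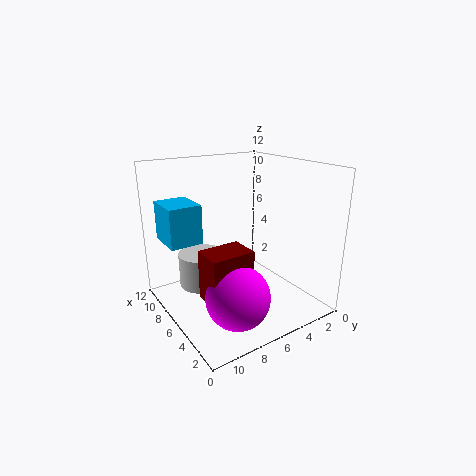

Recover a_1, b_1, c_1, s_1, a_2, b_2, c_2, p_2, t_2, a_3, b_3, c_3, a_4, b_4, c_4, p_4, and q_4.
a_1 = 9, b_1 = 8, c_1 = 1, s_1 = 2, a_2 = 5.5, b_2 = 9.5, c_2 = 6.5, p_2 = 3, t_2 = 3, a_3 = 3, b_3 = 8, c_3 = 2.5, a_4 = 3, b_4 = 6.5, c_4 = 2, p_4 = 2.5, q_4 = 3.5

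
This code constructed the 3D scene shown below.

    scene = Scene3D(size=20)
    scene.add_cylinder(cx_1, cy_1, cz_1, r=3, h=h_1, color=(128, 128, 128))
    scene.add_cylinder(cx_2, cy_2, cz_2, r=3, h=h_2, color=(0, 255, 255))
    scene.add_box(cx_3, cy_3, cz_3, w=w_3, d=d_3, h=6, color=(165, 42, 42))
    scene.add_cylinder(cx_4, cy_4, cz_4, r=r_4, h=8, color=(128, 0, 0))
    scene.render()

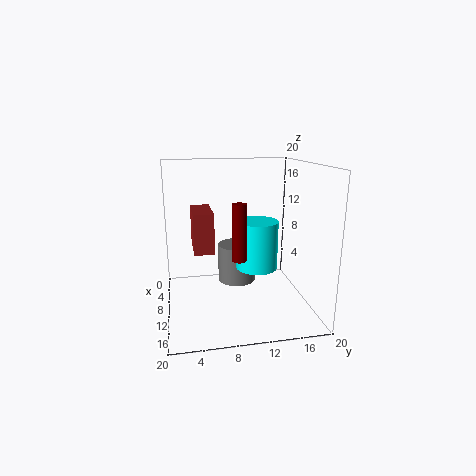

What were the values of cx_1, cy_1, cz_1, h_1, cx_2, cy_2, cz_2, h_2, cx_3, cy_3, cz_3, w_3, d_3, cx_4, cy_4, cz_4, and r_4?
cx_1 = 4, cy_1 = 11, cz_1 = 1, h_1 = 6, cx_2 = 9, cy_2 = 13, cz_2 = 5, h_2 = 7, cx_3 = 1, cy_3 = 4, cz_3 = 7, w_3 = 7, d_3 = 3, cx_4 = 11, cy_4 = 10, cz_4 = 7, r_4 = 1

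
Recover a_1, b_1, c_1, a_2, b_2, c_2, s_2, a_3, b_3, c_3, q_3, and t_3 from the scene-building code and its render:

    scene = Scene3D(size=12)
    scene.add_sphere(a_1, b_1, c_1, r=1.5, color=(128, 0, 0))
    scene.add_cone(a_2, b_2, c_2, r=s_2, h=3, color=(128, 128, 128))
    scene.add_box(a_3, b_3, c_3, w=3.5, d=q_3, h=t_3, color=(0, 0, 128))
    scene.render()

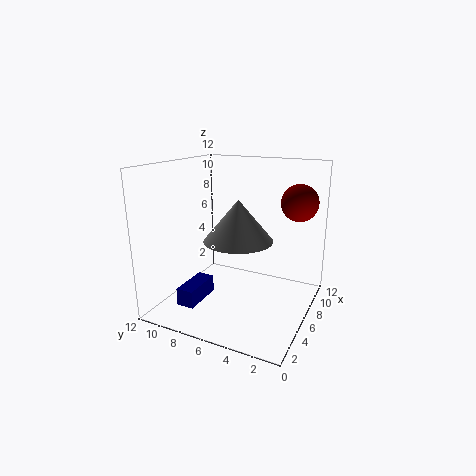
a_1 = 8; b_1 = 1.5; c_1 = 9; a_2 = 3; b_2 = 4.5; c_2 = 7; s_2 = 2.5; a_3 = 2.5; b_3 = 8.5; c_3 = 0.5; q_3 = 1.5; t_3 = 1.5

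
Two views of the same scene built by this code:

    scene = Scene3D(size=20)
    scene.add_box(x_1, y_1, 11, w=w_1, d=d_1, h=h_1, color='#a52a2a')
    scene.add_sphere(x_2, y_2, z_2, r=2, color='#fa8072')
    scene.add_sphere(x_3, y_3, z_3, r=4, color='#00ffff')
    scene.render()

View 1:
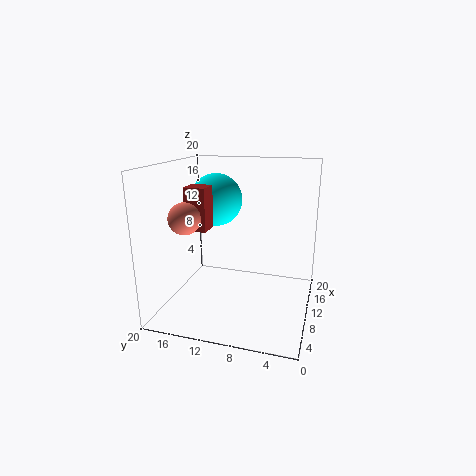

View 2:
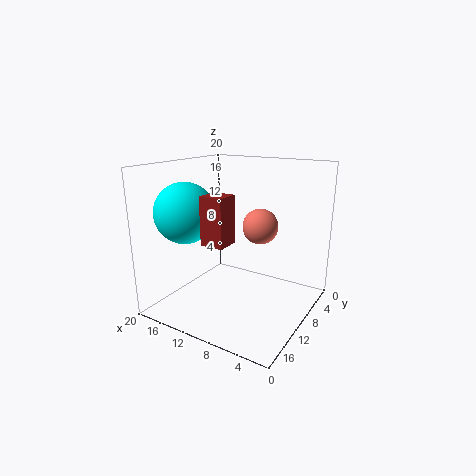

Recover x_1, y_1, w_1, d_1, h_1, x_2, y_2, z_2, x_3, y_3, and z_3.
x_1 = 8; y_1 = 14; w_1 = 3; d_1 = 3; h_1 = 6; x_2 = 4; y_2 = 15; z_2 = 14; x_3 = 15; y_3 = 15; z_3 = 14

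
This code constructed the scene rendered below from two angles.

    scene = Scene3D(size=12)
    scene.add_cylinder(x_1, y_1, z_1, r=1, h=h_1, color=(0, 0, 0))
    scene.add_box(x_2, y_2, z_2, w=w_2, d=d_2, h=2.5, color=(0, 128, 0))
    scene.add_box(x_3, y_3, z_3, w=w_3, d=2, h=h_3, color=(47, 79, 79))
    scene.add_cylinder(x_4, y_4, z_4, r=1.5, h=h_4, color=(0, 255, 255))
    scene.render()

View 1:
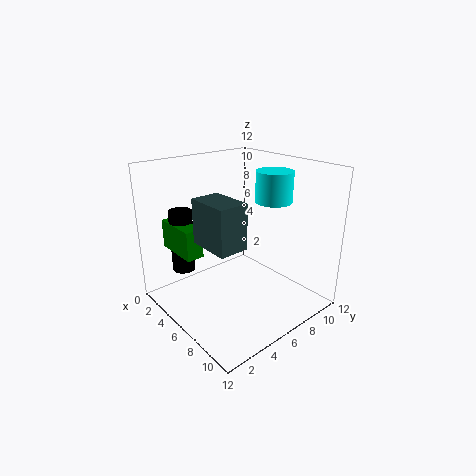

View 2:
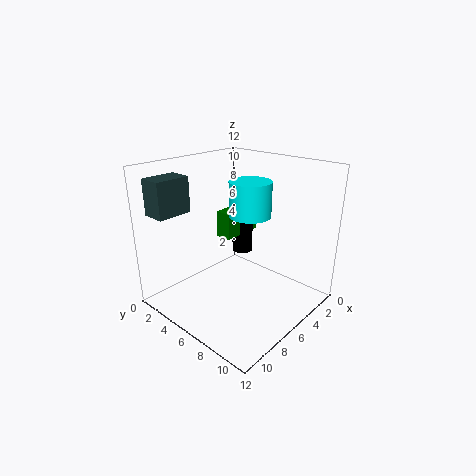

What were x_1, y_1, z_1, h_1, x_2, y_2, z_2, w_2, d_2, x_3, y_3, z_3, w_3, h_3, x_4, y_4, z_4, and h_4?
x_1 = 2
y_1 = 3
z_1 = 2.5
h_1 = 5.5
x_2 = 0.5
y_2 = 2
z_2 = 4.5
w_2 = 4
d_2 = 1.5
x_3 = 8
y_3 = 0.5
z_3 = 8
w_3 = 3
h_3 = 3
x_4 = 7.5
y_4 = 8.5
z_4 = 9
h_4 = 2.5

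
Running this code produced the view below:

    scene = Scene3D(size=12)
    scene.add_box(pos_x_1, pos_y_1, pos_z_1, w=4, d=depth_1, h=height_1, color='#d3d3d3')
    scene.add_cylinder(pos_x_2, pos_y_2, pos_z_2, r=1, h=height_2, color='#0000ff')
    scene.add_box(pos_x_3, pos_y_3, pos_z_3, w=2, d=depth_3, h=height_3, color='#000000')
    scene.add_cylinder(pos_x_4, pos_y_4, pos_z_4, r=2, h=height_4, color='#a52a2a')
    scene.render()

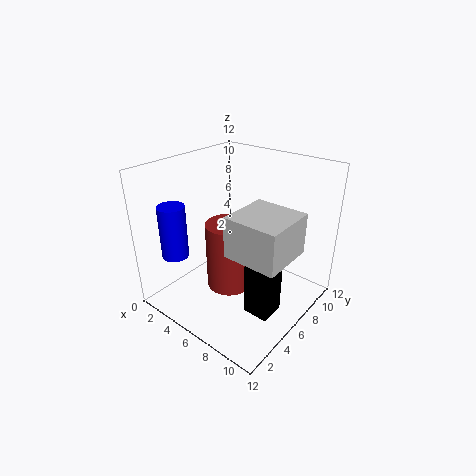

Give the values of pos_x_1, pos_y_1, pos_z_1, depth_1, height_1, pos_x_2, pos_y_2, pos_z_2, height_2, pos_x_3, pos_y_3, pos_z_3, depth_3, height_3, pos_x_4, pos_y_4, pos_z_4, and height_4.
pos_x_1 = 8
pos_y_1 = 2
pos_z_1 = 7
depth_1 = 4
height_1 = 3
pos_x_2 = 4
pos_y_2 = 1
pos_z_2 = 6
height_2 = 4
pos_x_3 = 9
pos_y_3 = 3
pos_z_3 = 2
depth_3 = 2
height_3 = 4
pos_x_4 = 5
pos_y_4 = 6
pos_z_4 = 1
height_4 = 6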